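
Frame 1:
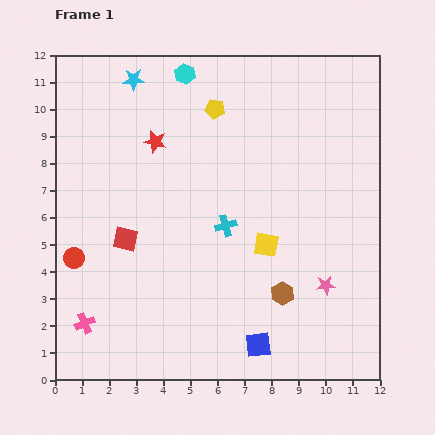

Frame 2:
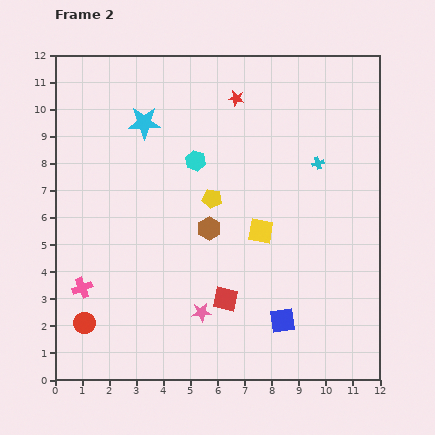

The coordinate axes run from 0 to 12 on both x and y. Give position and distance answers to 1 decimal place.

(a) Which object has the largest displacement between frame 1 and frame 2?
the pink star

(moved 4.7; next 4.3)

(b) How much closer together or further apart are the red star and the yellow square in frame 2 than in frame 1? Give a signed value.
-0.6

Distance in frame 1: 5.6. Distance in frame 2: 5.0.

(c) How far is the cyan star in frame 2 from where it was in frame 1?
1.6

The cyan star moved from (2.9, 11.1) to (3.3, 9.5), a distance of √(0.4² + 1.6²) ≈ 1.6.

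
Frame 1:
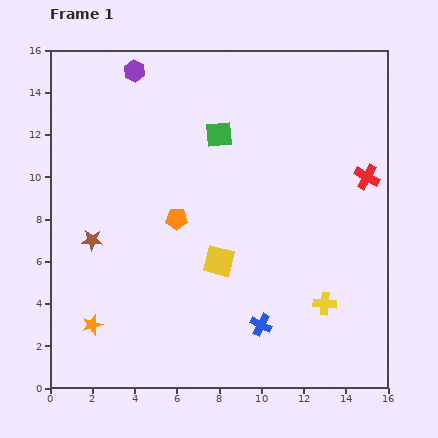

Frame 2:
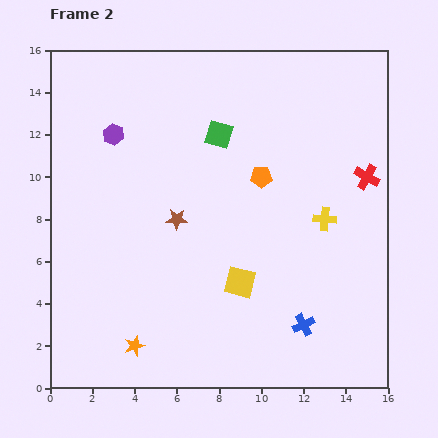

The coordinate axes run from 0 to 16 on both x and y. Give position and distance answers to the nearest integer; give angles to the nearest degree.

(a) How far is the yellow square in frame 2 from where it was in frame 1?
1

The yellow square moved from (8, 6) to (9, 5), a distance of √(1² + 1²) ≈ 1.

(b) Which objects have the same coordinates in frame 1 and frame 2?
the green square, the red cross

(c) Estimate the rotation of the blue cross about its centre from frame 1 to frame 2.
36° clockwise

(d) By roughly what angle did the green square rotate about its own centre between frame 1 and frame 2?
23° clockwise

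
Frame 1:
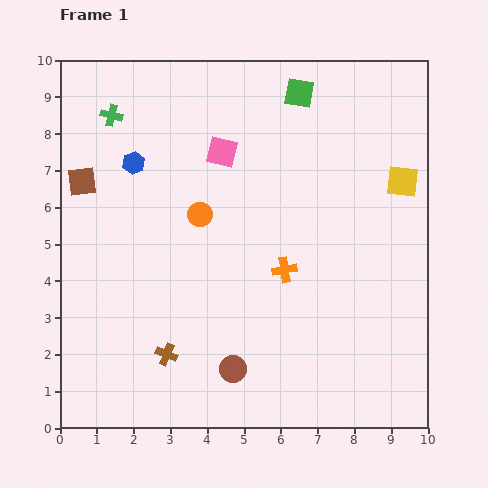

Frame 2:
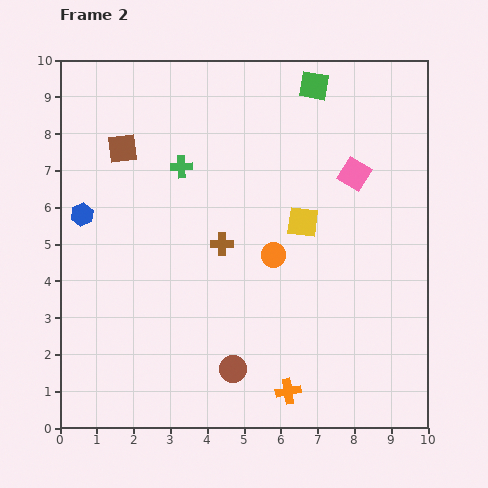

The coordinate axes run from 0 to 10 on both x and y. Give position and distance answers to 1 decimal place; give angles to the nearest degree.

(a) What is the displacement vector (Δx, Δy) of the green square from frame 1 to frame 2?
(0.4, 0.2)

The green square was at (6.5, 9.1) in frame 1 and (6.9, 9.3) in frame 2.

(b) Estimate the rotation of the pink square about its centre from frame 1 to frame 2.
17° clockwise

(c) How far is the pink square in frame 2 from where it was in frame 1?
3.6

The pink square moved from (4.4, 7.5) to (8.0, 6.9), a distance of √(3.6² + 0.6²) ≈ 3.6.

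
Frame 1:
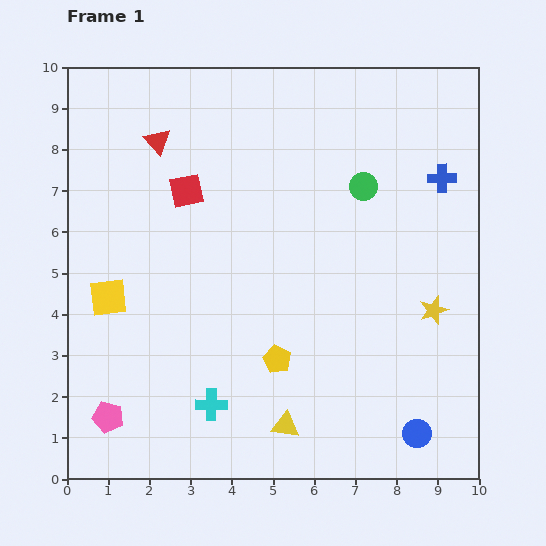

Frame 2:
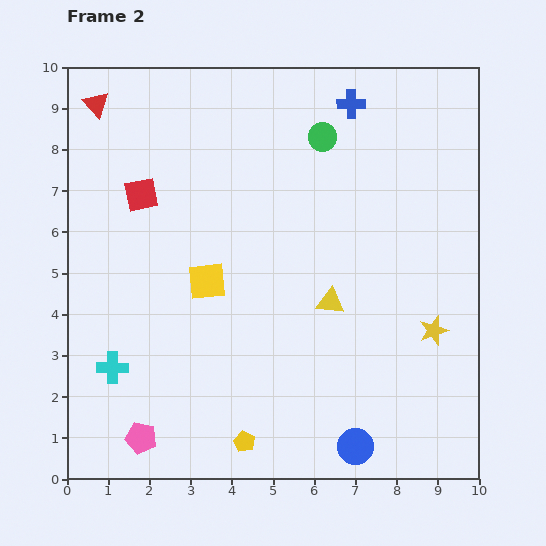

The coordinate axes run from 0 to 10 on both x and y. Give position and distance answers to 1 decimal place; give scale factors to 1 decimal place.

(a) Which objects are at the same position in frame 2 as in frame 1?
none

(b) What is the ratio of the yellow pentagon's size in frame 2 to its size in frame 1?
0.8×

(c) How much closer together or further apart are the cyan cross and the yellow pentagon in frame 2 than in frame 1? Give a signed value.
+1.8

Distance in frame 1: 1.9. Distance in frame 2: 3.7.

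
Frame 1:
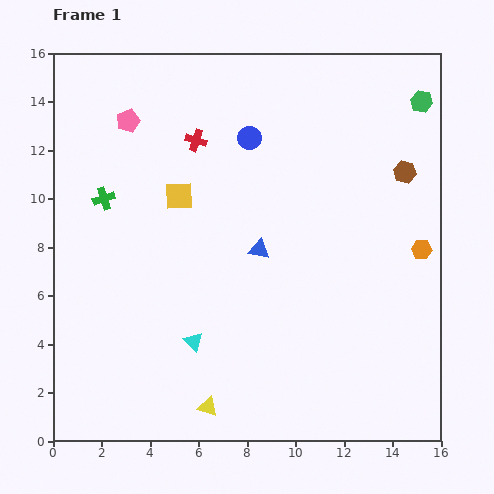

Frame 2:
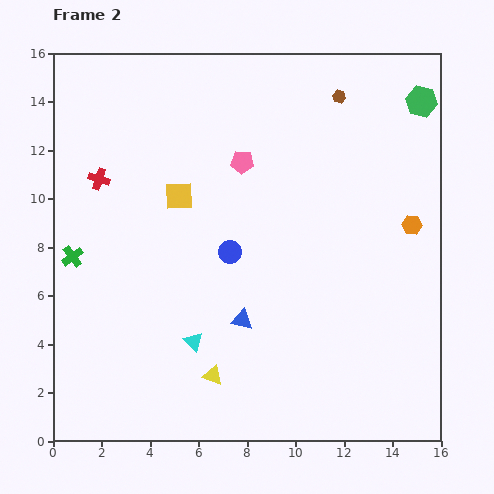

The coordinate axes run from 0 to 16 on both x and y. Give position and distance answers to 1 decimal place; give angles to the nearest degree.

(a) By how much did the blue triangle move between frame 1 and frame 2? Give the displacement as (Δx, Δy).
(-0.7, -2.9)

The blue triangle was at (8.5, 7.9) in frame 1 and (7.8, 5.0) in frame 2.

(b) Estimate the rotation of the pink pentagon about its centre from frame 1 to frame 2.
26° clockwise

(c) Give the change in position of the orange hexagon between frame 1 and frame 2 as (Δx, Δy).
(-0.4, 1.0)

The orange hexagon was at (15.2, 7.9) in frame 1 and (14.8, 8.9) in frame 2.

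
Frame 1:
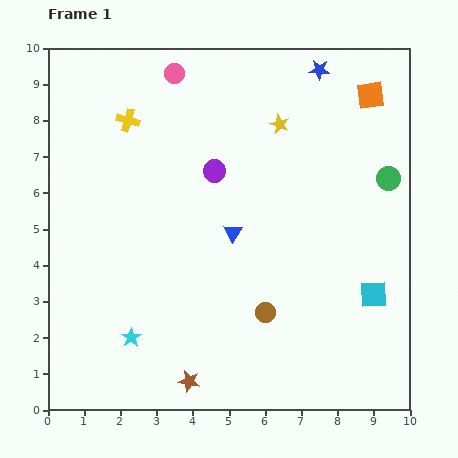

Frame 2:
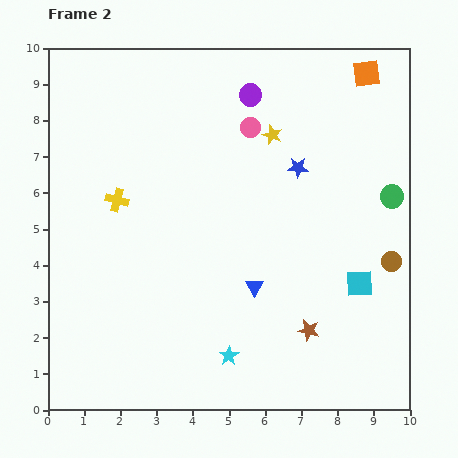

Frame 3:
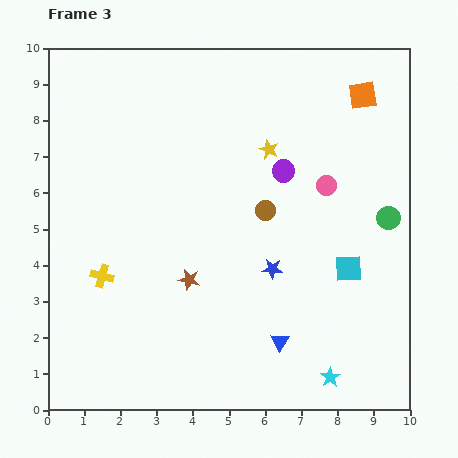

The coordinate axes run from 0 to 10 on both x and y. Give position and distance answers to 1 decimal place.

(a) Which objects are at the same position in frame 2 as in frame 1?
none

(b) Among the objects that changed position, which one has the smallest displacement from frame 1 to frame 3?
the orange square

(moved 0.2)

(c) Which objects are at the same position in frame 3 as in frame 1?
none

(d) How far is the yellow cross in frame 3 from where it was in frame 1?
4.4

The yellow cross moved from (2.2, 8.0) to (1.5, 3.7), a distance of √(0.7² + 4.3²) ≈ 4.4.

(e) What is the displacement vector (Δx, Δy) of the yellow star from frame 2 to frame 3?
(-0.1, -0.4)

The yellow star was at (6.2, 7.6) in frame 2 and (6.1, 7.2) in frame 3.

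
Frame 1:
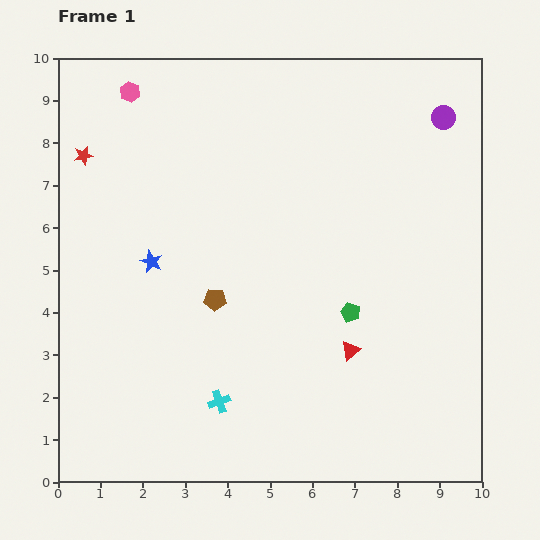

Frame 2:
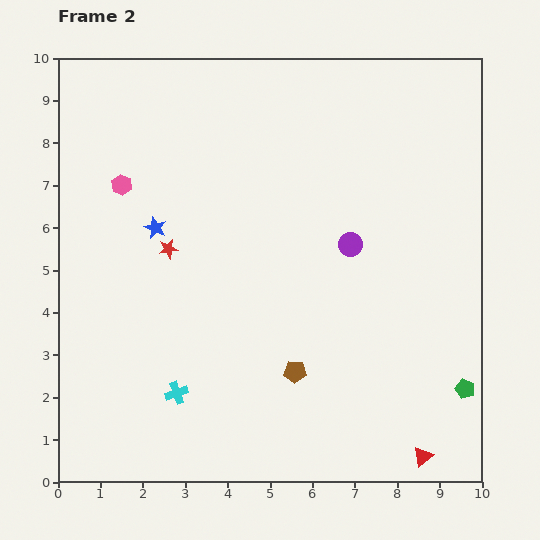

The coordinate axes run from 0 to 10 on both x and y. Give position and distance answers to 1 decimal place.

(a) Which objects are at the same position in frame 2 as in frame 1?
none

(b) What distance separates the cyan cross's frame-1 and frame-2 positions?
1.0

The cyan cross moved from (3.8, 1.9) to (2.8, 2.1), a distance of √(1.0² + 0.2²) ≈ 1.0.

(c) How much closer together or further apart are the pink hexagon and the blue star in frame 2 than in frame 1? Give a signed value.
-2.7

Distance in frame 1: 4.0. Distance in frame 2: 1.3.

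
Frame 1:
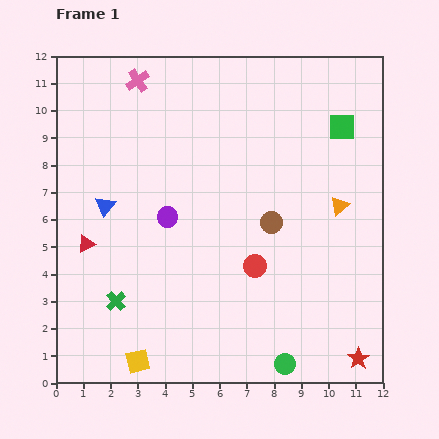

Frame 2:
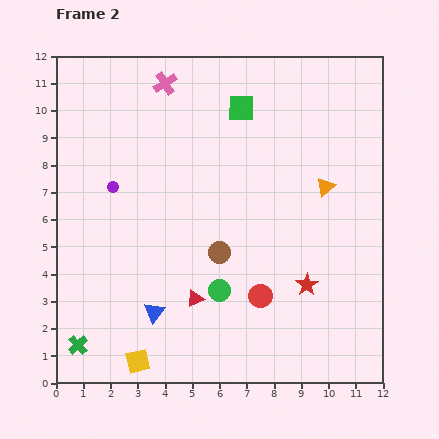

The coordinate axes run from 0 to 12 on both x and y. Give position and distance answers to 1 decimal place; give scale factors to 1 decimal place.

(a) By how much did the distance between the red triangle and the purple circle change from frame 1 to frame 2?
+1.9

Distance in frame 1: 3.2. Distance in frame 2: 5.1.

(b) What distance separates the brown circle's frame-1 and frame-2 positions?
2.2

The brown circle moved from (7.9, 5.9) to (6.0, 4.8), a distance of √(1.9² + 1.1²) ≈ 2.2.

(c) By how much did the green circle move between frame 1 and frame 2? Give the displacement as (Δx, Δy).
(-2.4, 2.7)

The green circle was at (8.4, 0.7) in frame 1 and (6.0, 3.4) in frame 2.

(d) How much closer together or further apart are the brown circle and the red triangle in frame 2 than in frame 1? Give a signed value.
-4.9

Distance in frame 1: 6.8. Distance in frame 2: 1.9.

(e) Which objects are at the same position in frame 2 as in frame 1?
the yellow square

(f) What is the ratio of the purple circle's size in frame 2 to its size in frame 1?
0.6×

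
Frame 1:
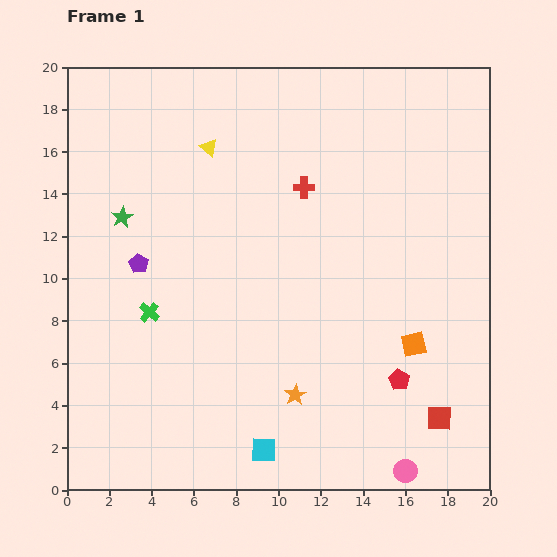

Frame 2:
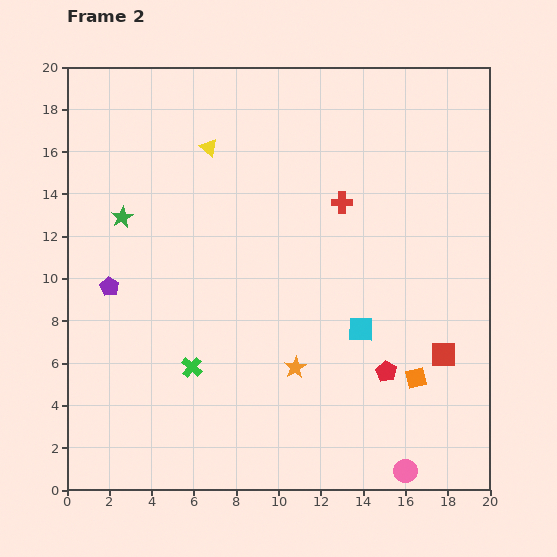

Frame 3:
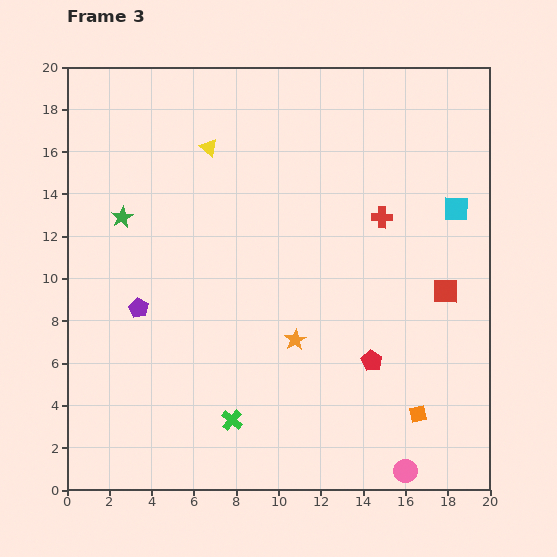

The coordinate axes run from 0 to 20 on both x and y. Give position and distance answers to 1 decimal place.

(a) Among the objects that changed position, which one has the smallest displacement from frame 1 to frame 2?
the red pentagon

(moved 0.7)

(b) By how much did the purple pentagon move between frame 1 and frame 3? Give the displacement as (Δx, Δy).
(0.0, -2.1)

The purple pentagon was at (3.4, 10.7) in frame 1 and (3.4, 8.6) in frame 3.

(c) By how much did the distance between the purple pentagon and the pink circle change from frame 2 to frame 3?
-1.7

Distance in frame 2: 16.5. Distance in frame 3: 14.8.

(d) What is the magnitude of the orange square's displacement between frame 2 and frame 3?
1.7

The orange square moved from (16.5, 5.3) to (16.6, 3.6), a distance of √(0.1² + 1.7²) ≈ 1.7.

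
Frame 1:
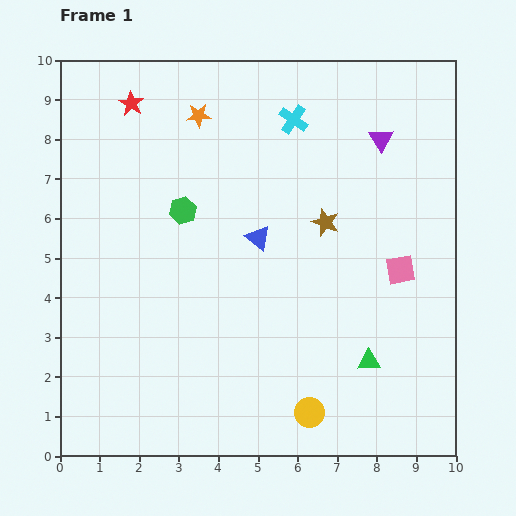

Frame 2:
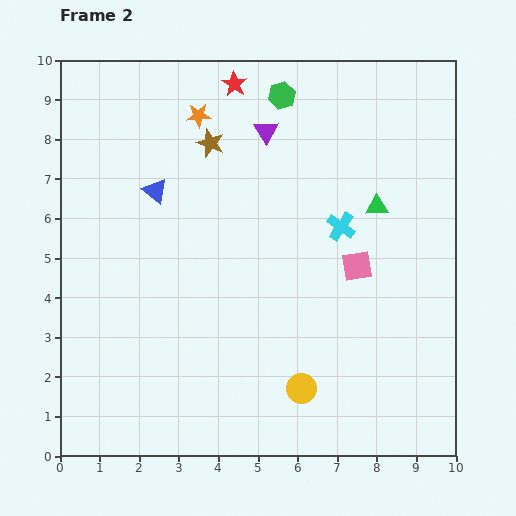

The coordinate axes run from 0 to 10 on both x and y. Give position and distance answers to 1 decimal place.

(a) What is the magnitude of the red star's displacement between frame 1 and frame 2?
2.6

The red star moved from (1.8, 8.9) to (4.4, 9.4), a distance of √(2.6² + 0.5²) ≈ 2.6.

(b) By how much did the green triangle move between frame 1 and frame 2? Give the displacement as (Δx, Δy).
(0.2, 3.9)

The green triangle was at (7.8, 2.4) in frame 1 and (8.0, 6.3) in frame 2.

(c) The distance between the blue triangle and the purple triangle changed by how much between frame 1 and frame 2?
-0.8

Distance in frame 1: 4.0. Distance in frame 2: 3.2.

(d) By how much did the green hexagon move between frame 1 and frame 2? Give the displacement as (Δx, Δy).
(2.5, 2.9)

The green hexagon was at (3.1, 6.2) in frame 1 and (5.6, 9.1) in frame 2.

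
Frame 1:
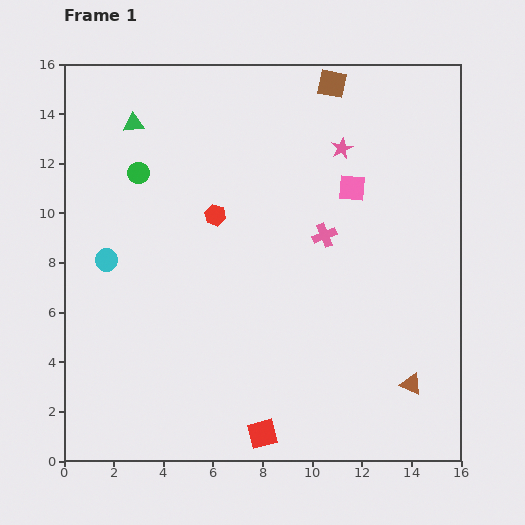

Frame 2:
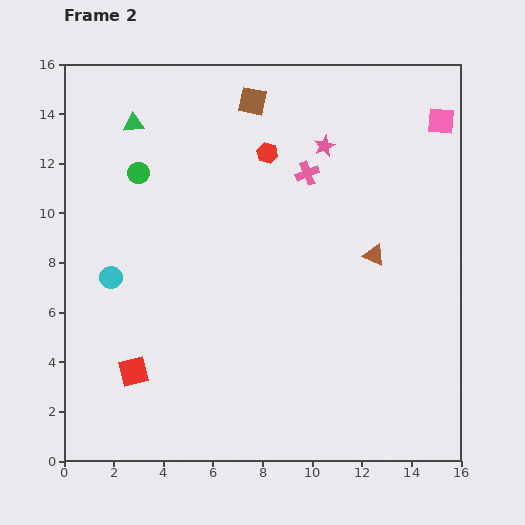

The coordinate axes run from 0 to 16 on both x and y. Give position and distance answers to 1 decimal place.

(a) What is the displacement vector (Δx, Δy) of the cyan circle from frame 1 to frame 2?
(0.2, -0.7)

The cyan circle was at (1.7, 8.1) in frame 1 and (1.9, 7.4) in frame 2.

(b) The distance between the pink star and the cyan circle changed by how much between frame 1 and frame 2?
-0.4

Distance in frame 1: 10.5. Distance in frame 2: 10.1.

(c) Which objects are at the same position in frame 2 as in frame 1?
the green circle, the green triangle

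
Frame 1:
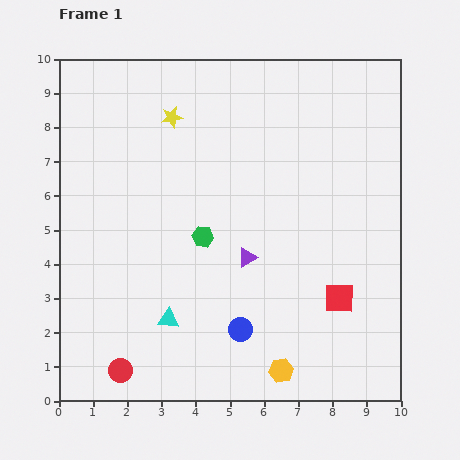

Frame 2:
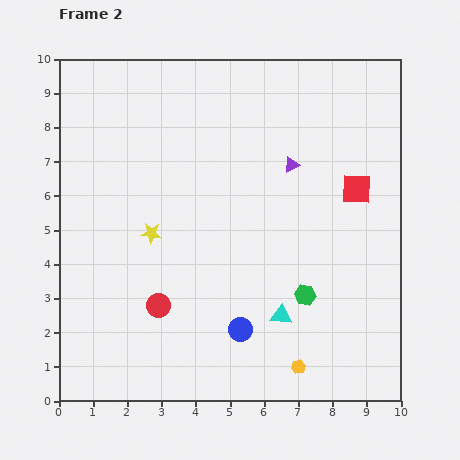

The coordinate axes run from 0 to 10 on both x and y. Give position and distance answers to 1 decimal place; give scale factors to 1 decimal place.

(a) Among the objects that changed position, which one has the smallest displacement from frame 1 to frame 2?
the yellow hexagon

(moved 0.5)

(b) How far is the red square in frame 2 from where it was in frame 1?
3.2

The red square moved from (8.2, 3.0) to (8.7, 6.2), a distance of √(0.5² + 3.2²) ≈ 3.2.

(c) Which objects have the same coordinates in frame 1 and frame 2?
the blue circle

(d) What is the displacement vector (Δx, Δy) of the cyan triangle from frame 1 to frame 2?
(3.3, 0.1)

The cyan triangle was at (3.2, 2.4) in frame 1 and (6.5, 2.5) in frame 2.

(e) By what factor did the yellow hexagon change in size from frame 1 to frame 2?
0.6×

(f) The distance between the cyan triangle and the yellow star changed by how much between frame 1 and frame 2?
-1.4

Distance in frame 1: 5.9. Distance in frame 2: 4.5.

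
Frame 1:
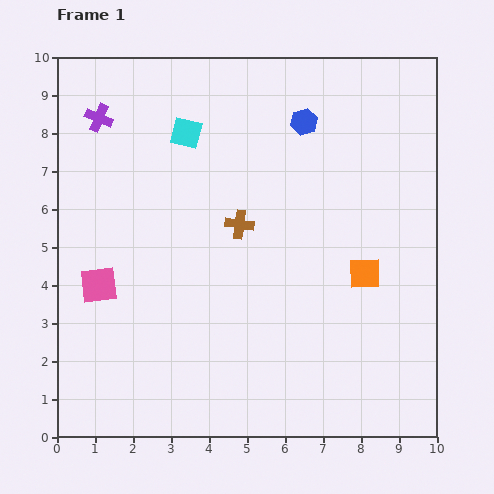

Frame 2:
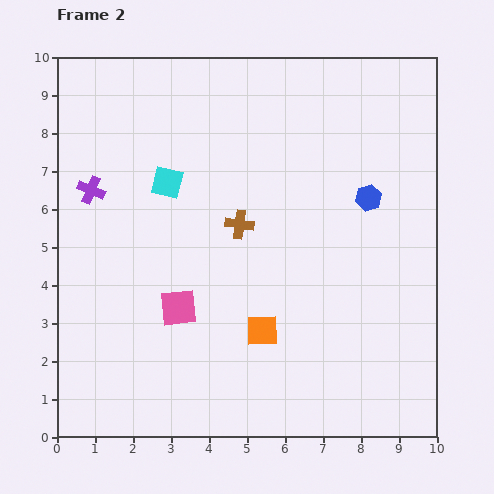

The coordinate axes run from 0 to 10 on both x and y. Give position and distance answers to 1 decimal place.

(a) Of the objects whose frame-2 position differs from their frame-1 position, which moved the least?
the cyan square

(moved 1.4)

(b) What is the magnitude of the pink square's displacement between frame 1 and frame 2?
2.2

The pink square moved from (1.1, 4.0) to (3.2, 3.4), a distance of √(2.1² + 0.6²) ≈ 2.2.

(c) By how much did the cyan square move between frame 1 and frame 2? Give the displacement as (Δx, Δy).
(-0.5, -1.3)

The cyan square was at (3.4, 8.0) in frame 1 and (2.9, 6.7) in frame 2.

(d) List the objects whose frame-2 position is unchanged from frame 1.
the brown cross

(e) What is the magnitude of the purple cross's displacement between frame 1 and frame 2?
1.9

The purple cross moved from (1.1, 8.4) to (0.9, 6.5), a distance of √(0.2² + 1.9²) ≈ 1.9.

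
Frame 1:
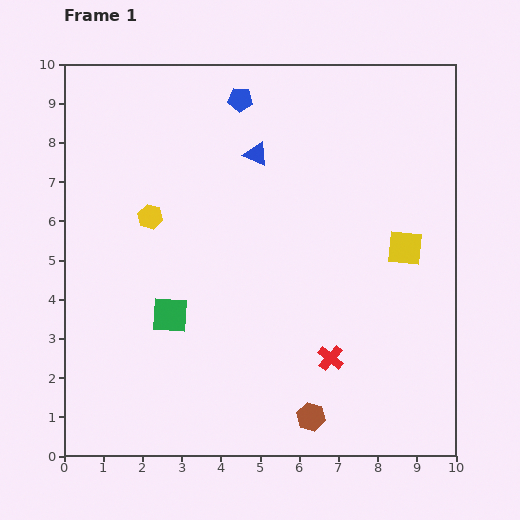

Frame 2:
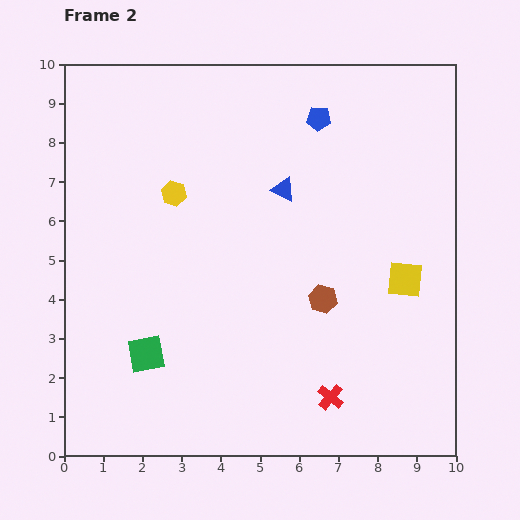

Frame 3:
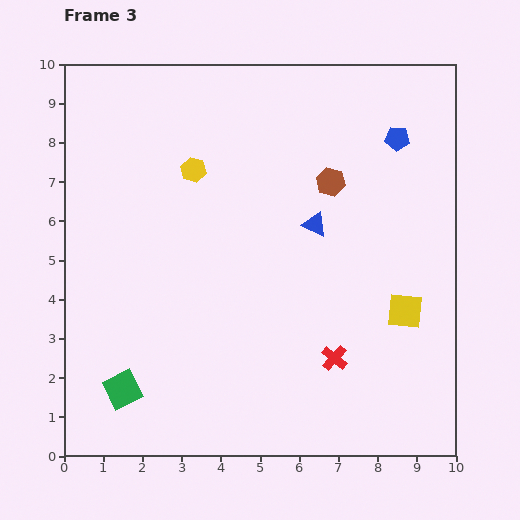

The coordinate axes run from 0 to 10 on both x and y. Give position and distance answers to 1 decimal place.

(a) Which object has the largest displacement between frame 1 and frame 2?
the brown hexagon

(moved 3.0; next 2.1)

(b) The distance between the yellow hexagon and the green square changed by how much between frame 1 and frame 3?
+3.4

Distance in frame 1: 2.5. Distance in frame 3: 5.9.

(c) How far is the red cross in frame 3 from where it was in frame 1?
0.1

The red cross moved from (6.8, 2.5) to (6.9, 2.5), a distance of √(0.1² + 0.0²) ≈ 0.1.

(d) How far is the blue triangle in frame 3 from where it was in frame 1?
2.3

The blue triangle moved from (4.9, 7.7) to (6.4, 5.9), a distance of √(1.5² + 1.8²) ≈ 2.3.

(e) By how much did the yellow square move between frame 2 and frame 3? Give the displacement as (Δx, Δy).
(0.0, -0.8)

The yellow square was at (8.7, 4.5) in frame 2 and (8.7, 3.7) in frame 3.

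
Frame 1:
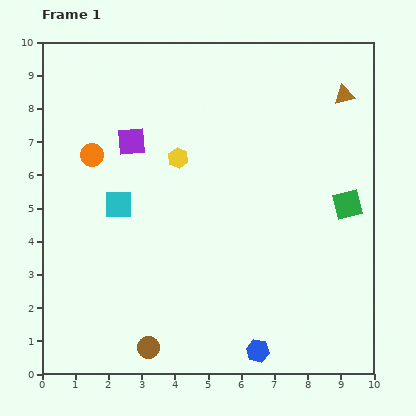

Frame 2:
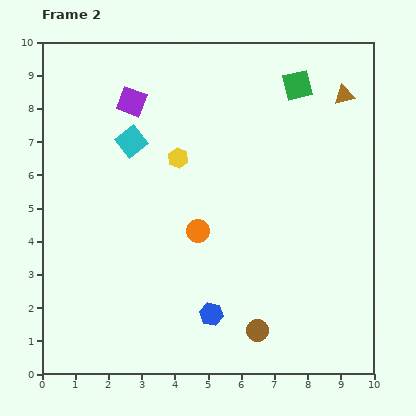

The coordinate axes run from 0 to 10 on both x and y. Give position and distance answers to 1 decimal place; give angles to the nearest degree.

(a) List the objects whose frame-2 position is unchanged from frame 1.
the yellow hexagon, the brown triangle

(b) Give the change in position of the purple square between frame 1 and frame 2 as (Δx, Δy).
(0.0, 1.2)

The purple square was at (2.7, 7.0) in frame 1 and (2.7, 8.2) in frame 2.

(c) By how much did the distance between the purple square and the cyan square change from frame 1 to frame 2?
-0.7

Distance in frame 1: 1.9. Distance in frame 2: 1.2.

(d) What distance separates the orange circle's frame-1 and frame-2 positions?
3.9

The orange circle moved from (1.5, 6.6) to (4.7, 4.3), a distance of √(3.2² + 2.3²) ≈ 3.9.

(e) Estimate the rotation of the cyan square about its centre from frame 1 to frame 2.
39° counter-clockwise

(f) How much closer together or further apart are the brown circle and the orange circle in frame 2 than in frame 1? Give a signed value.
-2.5

Distance in frame 1: 6.0. Distance in frame 2: 3.5.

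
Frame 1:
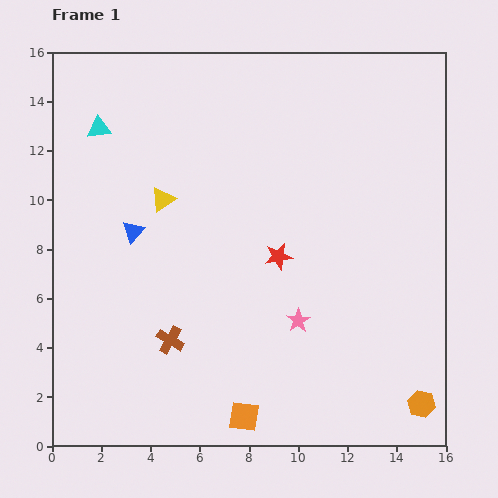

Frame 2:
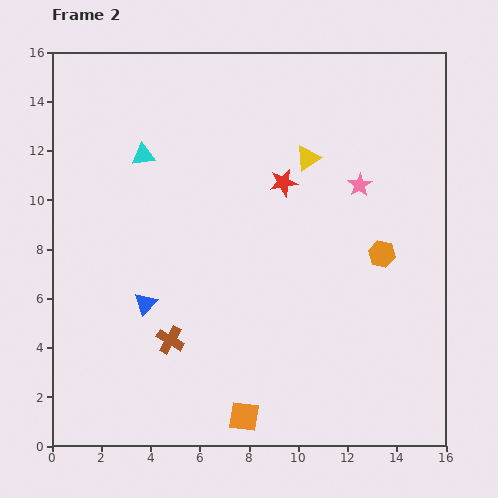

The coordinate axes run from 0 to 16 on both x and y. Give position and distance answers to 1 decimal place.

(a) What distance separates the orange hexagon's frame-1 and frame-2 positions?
6.3

The orange hexagon moved from (15.0, 1.7) to (13.4, 7.8), a distance of √(1.6² + 6.1²) ≈ 6.3.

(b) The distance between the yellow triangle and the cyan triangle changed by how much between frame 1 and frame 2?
+2.8

Distance in frame 1: 3.9. Distance in frame 2: 6.7.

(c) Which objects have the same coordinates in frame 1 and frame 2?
the brown cross, the orange square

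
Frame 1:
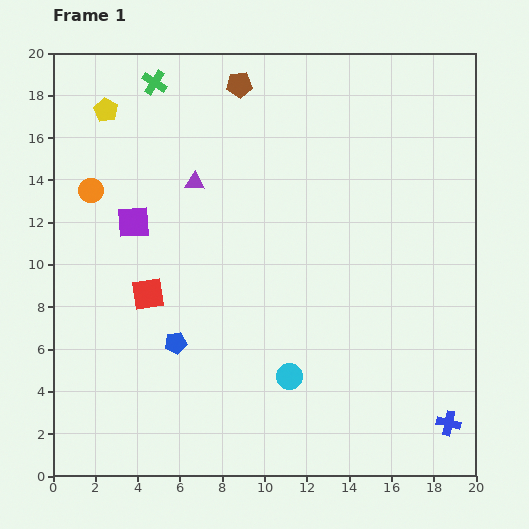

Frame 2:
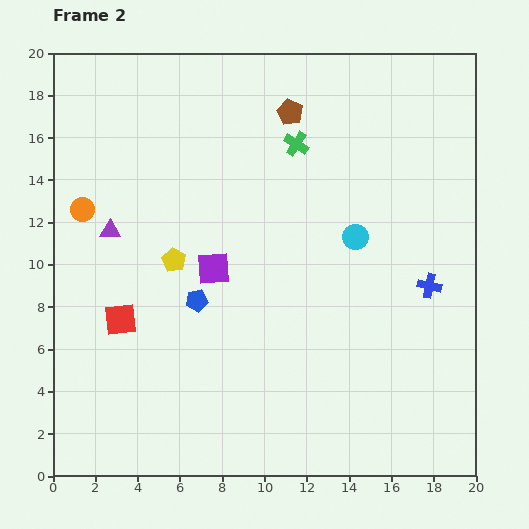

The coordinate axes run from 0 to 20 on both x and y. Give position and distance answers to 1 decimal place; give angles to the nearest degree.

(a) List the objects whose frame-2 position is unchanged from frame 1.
none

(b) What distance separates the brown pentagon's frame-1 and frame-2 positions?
2.7

The brown pentagon moved from (8.8, 18.5) to (11.2, 17.2), a distance of √(2.4² + 1.3²) ≈ 2.7.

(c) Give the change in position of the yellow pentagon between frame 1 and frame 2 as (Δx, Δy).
(3.2, -7.1)

The yellow pentagon was at (2.5, 17.3) in frame 1 and (5.7, 10.2) in frame 2.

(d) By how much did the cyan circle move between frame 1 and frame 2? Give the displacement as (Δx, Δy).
(3.1, 6.6)

The cyan circle was at (11.2, 4.7) in frame 1 and (14.3, 11.3) in frame 2.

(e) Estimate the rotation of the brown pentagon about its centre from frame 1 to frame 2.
31° clockwise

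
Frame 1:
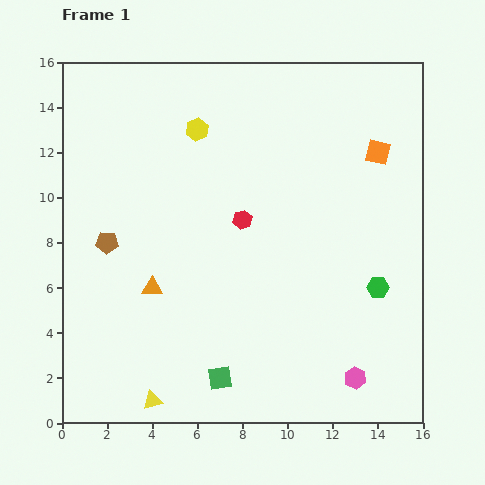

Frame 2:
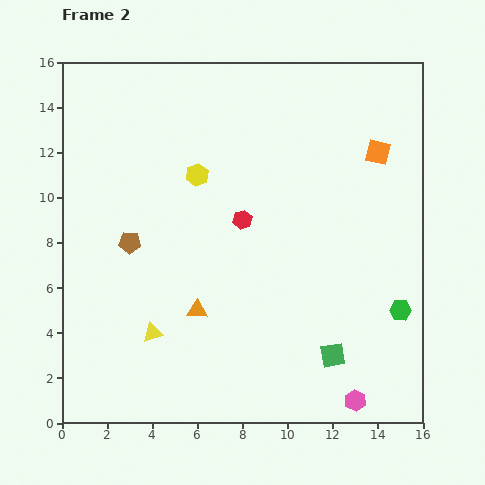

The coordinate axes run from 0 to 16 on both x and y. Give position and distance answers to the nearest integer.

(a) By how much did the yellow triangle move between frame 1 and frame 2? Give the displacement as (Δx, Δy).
(0, 3)

The yellow triangle was at (4, 1) in frame 1 and (4, 4) in frame 2.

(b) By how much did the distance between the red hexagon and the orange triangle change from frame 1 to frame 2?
-1

Distance in frame 1: 5. Distance in frame 2: 4.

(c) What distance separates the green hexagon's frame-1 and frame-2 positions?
1

The green hexagon moved from (14, 6) to (15, 5), a distance of √(1² + 1²) ≈ 1.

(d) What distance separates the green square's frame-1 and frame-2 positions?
5

The green square moved from (7, 2) to (12, 3), a distance of √(5² + 1²) ≈ 5.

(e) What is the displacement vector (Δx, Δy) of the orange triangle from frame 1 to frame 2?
(2, -1)

The orange triangle was at (4, 6) in frame 1 and (6, 5) in frame 2.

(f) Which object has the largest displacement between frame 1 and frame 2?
the green square

(moved 5; next 3)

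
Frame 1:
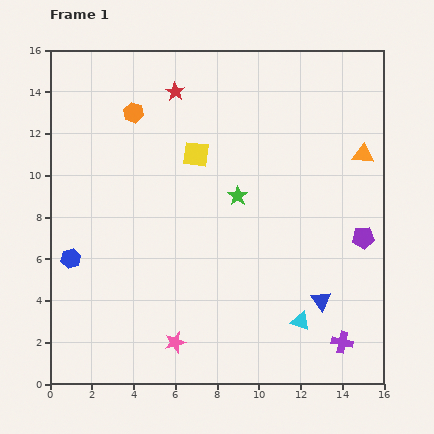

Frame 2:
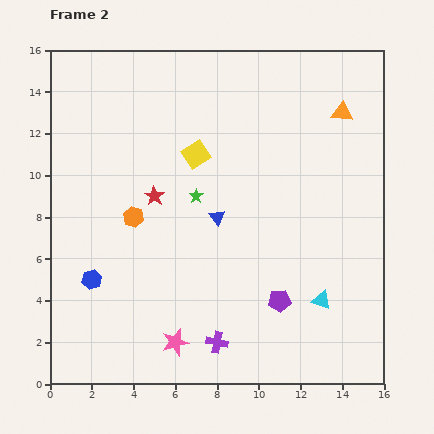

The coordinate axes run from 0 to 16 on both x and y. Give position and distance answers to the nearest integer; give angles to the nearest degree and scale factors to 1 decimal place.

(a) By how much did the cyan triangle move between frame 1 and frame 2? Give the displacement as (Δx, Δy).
(1, 1)

The cyan triangle was at (12, 3) in frame 1 and (13, 4) in frame 2.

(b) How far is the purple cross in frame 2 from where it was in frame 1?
6

The purple cross moved from (14, 2) to (8, 2), a distance of √(6² + 0²) ≈ 6.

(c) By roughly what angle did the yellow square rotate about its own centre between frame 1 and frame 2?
40° counter-clockwise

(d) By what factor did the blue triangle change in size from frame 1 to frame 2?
0.8×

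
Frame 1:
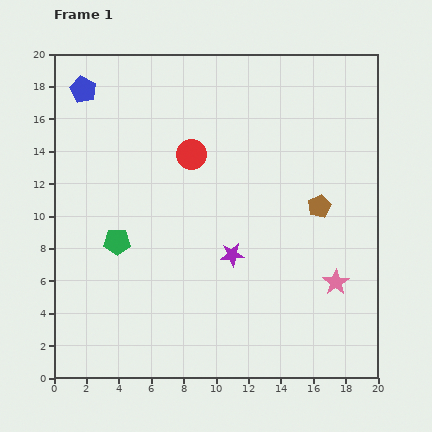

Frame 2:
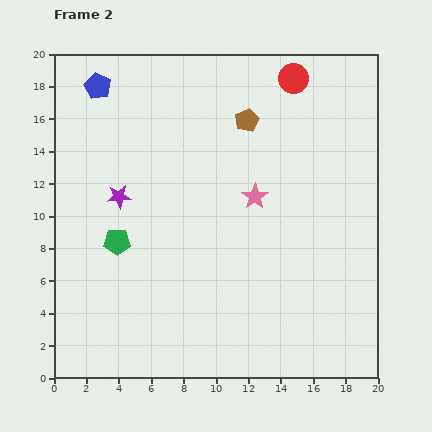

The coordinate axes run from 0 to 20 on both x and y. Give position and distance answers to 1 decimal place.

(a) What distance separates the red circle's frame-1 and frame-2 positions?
7.9

The red circle moved from (8.5, 13.8) to (14.8, 18.5), a distance of √(6.3² + 4.7²) ≈ 7.9.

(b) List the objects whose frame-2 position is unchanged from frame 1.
the green pentagon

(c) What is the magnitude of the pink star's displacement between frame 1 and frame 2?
7.3

The pink star moved from (17.4, 5.9) to (12.4, 11.2), a distance of √(5.0² + 5.3²) ≈ 7.3.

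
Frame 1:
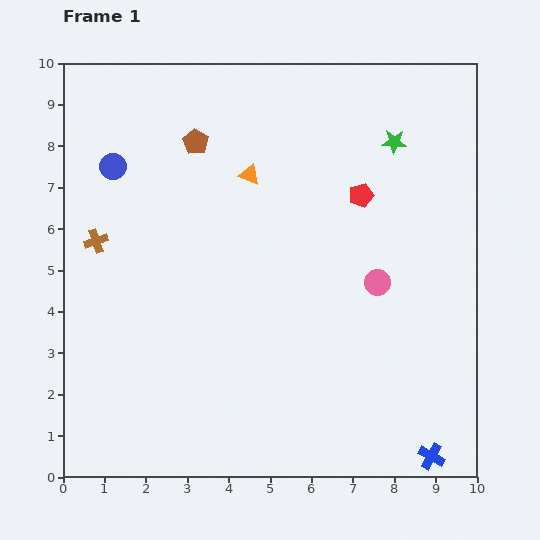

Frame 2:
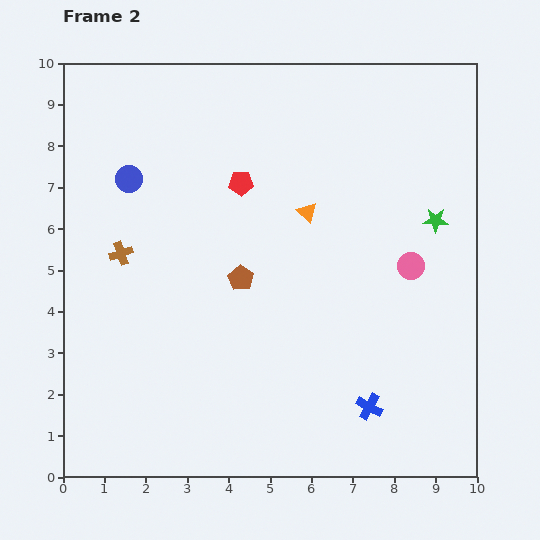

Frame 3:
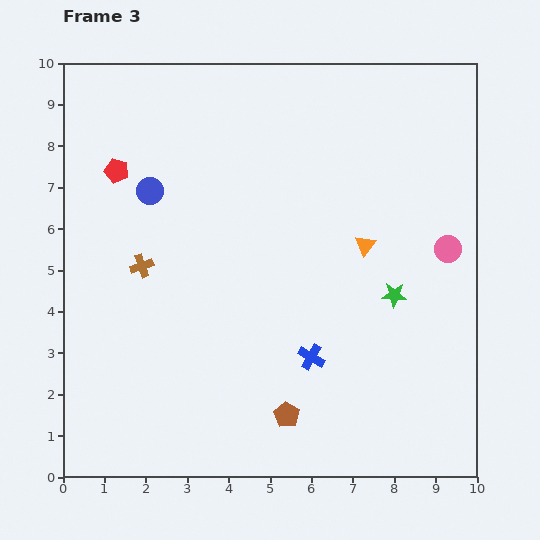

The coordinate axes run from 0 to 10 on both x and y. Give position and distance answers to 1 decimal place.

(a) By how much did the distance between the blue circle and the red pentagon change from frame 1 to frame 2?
-3.3

Distance in frame 1: 6.0. Distance in frame 2: 2.7.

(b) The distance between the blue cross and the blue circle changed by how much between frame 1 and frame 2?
-2.4

Distance in frame 1: 10.4. Distance in frame 2: 8.0.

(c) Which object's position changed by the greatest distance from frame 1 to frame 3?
the brown pentagon

(moved 7.0; next 5.9)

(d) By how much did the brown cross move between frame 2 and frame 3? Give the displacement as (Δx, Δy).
(0.5, -0.3)

The brown cross was at (1.4, 5.4) in frame 2 and (1.9, 5.1) in frame 3.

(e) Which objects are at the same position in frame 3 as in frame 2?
none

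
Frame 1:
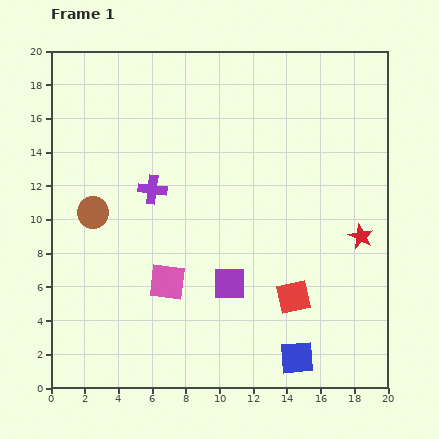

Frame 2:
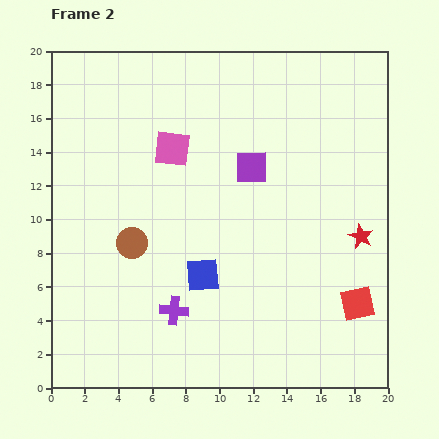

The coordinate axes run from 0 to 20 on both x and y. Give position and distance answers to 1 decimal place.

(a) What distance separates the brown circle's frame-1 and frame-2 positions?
2.9

The brown circle moved from (2.5, 10.4) to (4.8, 8.6), a distance of √(2.3² + 1.8²) ≈ 2.9.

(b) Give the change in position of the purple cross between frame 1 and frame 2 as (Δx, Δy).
(1.3, -7.2)

The purple cross was at (6.0, 11.8) in frame 1 and (7.3, 4.6) in frame 2.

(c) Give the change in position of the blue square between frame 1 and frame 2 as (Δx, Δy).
(-5.6, 4.9)

The blue square was at (14.6, 1.8) in frame 1 and (9.0, 6.7) in frame 2.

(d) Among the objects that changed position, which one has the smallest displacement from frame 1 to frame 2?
the brown circle

(moved 2.9)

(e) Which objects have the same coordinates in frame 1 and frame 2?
the red star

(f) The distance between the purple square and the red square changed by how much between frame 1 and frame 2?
+6.4

Distance in frame 1: 3.9. Distance in frame 2: 10.3.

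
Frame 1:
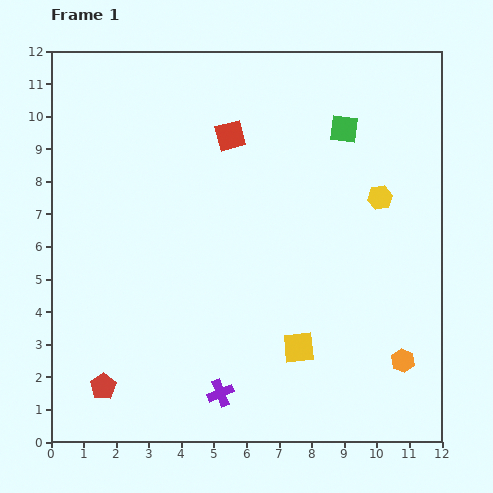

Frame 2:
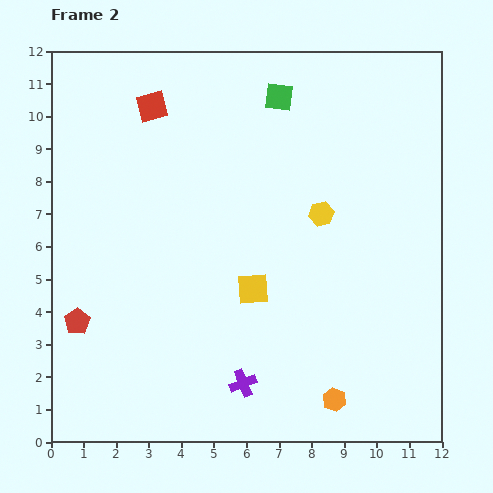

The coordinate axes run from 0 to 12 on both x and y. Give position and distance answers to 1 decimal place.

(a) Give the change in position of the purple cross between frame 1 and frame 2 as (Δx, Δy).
(0.7, 0.3)

The purple cross was at (5.2, 1.5) in frame 1 and (5.9, 1.8) in frame 2.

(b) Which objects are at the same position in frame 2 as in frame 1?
none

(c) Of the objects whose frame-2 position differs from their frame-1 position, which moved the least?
the purple cross

(moved 0.8)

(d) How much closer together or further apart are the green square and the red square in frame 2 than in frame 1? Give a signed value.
+0.4

Distance in frame 1: 3.5. Distance in frame 2: 3.9.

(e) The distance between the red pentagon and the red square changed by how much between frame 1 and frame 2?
-1.6

Distance in frame 1: 8.6. Distance in frame 2: 7.0.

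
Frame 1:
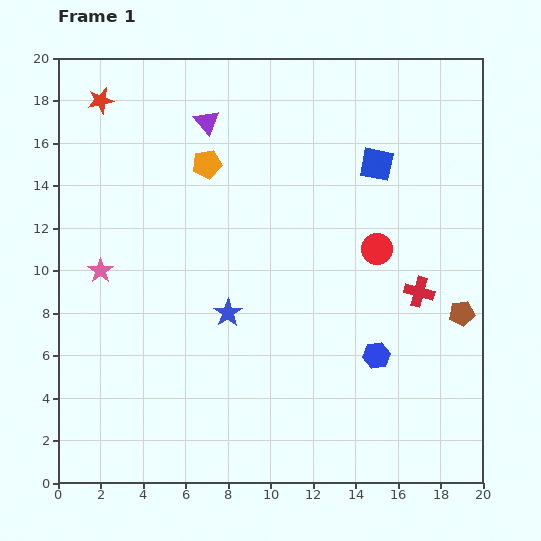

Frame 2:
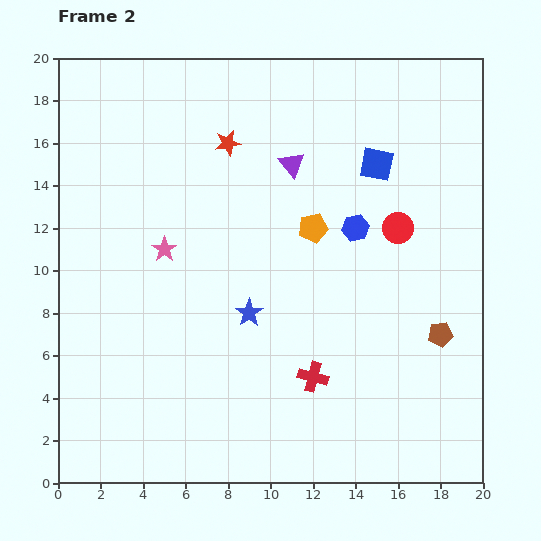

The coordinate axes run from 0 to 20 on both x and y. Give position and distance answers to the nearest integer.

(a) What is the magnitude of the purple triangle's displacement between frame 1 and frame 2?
4

The purple triangle moved from (7, 17) to (11, 15), a distance of √(4² + 2²) ≈ 4.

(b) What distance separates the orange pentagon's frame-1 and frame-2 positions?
6

The orange pentagon moved from (7, 15) to (12, 12), a distance of √(5² + 3²) ≈ 6.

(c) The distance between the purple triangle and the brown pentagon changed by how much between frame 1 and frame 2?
-4

Distance in frame 1: 15. Distance in frame 2: 11.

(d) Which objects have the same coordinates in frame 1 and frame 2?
the blue square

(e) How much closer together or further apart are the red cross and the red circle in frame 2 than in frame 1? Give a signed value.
+5

Distance in frame 1: 3. Distance in frame 2: 8.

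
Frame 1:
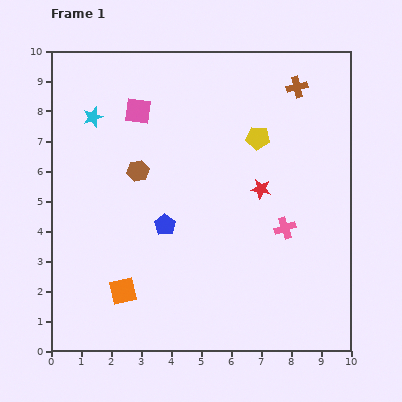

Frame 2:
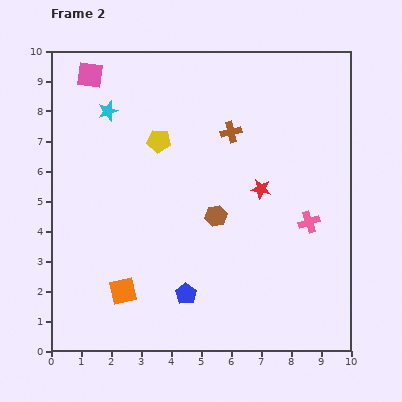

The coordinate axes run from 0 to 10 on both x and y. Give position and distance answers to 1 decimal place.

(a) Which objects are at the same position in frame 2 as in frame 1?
the red star, the orange square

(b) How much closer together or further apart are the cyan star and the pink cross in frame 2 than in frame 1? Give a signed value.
+0.3

Distance in frame 1: 7.4. Distance in frame 2: 7.7.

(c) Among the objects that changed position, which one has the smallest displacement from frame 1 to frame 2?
the cyan star

(moved 0.5)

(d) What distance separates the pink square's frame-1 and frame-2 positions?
2.0

The pink square moved from (2.9, 8.0) to (1.3, 9.2), a distance of √(1.6² + 1.2²) ≈ 2.0.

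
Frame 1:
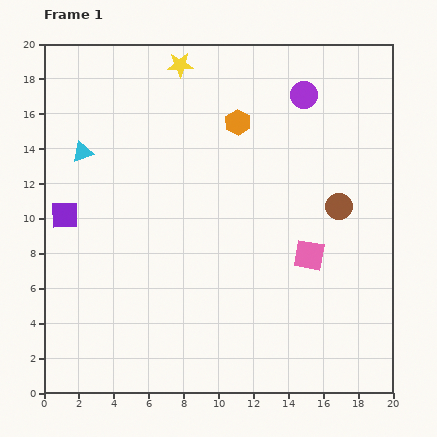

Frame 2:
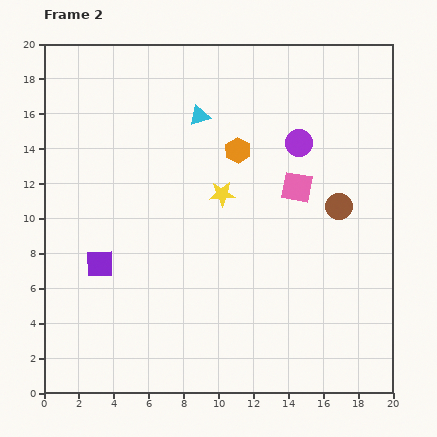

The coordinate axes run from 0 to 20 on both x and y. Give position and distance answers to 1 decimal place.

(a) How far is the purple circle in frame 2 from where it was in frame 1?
2.8

The purple circle moved from (14.9, 17.1) to (14.6, 14.3), a distance of √(0.3² + 2.8²) ≈ 2.8.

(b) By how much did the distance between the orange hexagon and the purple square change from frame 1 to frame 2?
-1.0

Distance in frame 1: 11.2. Distance in frame 2: 10.2.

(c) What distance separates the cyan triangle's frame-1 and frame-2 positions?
7.0

The cyan triangle moved from (2.2, 13.8) to (8.9, 15.9), a distance of √(6.7² + 2.1²) ≈ 7.0.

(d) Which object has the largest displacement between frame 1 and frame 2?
the yellow star

(moved 7.8; next 7.0)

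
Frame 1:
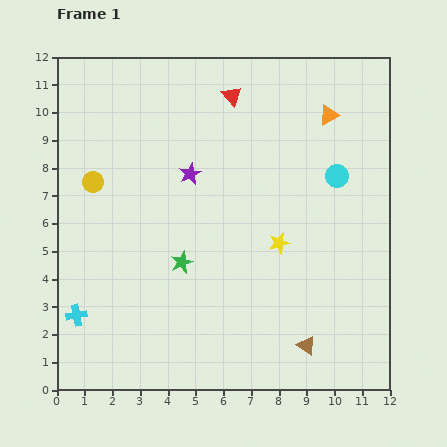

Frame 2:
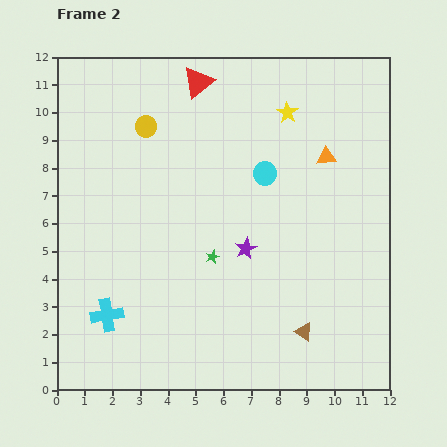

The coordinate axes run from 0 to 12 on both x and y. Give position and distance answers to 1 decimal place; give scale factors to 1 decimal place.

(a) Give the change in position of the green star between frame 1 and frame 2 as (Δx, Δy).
(1.1, 0.2)

The green star was at (4.5, 4.6) in frame 1 and (5.6, 4.8) in frame 2.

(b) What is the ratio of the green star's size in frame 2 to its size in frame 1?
0.6×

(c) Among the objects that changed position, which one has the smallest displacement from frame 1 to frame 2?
the brown triangle

(moved 0.5)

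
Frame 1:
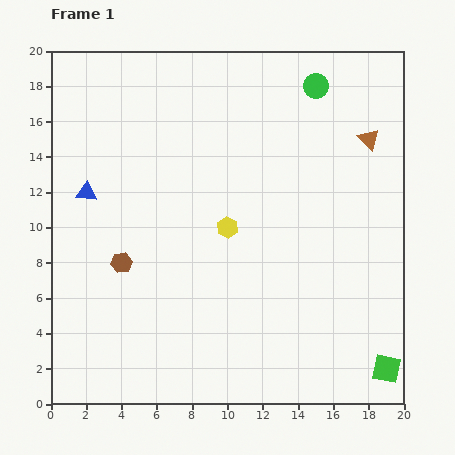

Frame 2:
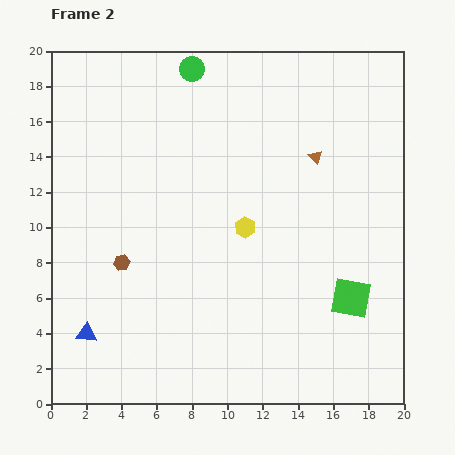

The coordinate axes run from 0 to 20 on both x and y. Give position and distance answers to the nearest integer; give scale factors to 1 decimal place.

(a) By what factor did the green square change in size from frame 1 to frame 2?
1.4×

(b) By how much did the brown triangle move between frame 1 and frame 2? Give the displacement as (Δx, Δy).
(-3, -1)

The brown triangle was at (18, 15) in frame 1 and (15, 14) in frame 2.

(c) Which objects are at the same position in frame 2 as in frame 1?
the brown hexagon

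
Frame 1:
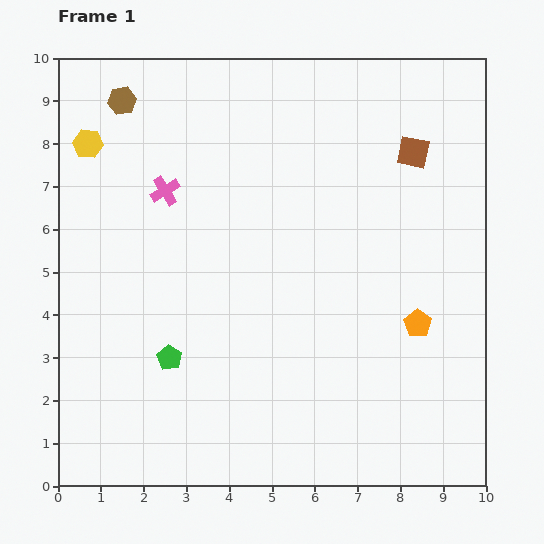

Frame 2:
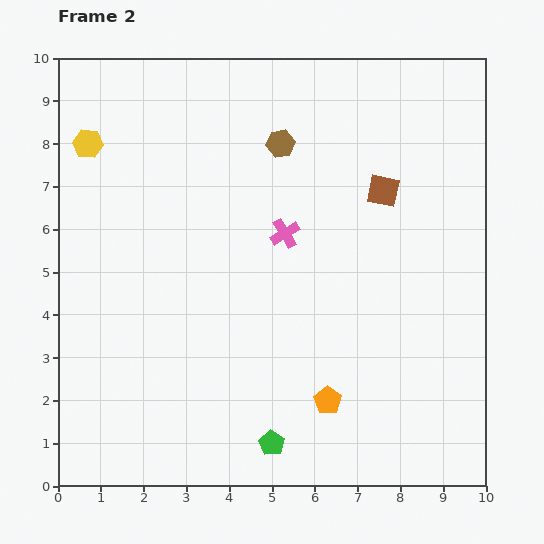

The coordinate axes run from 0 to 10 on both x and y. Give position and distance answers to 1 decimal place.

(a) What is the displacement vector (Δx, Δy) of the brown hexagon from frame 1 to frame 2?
(3.7, -1.0)

The brown hexagon was at (1.5, 9.0) in frame 1 and (5.2, 8.0) in frame 2.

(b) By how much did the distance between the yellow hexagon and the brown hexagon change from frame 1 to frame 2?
+3.2

Distance in frame 1: 1.3. Distance in frame 2: 4.5.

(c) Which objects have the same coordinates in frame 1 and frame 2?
the yellow hexagon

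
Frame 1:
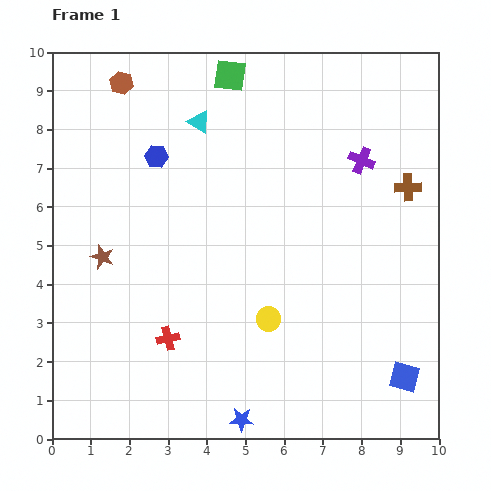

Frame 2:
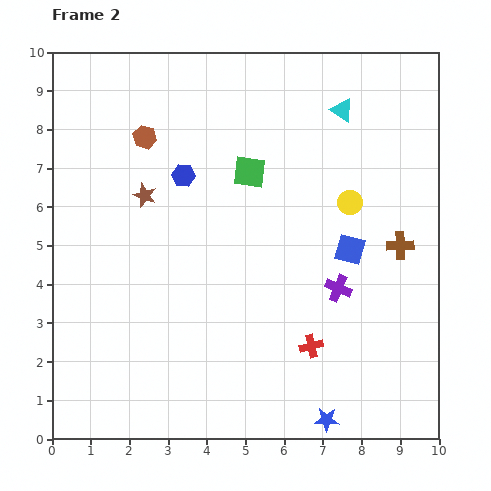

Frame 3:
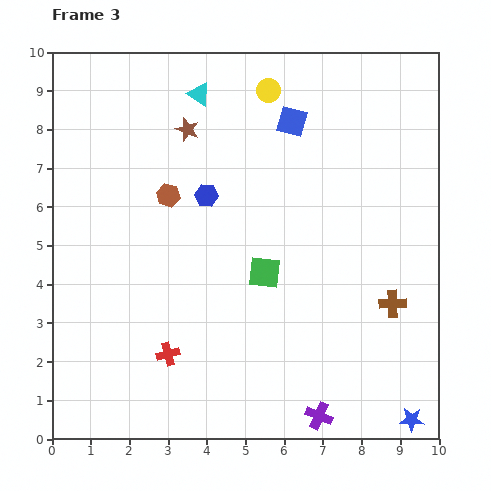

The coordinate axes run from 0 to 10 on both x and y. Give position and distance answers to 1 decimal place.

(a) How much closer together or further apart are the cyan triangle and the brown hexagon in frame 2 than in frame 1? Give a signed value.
+2.9

Distance in frame 1: 2.2. Distance in frame 2: 5.1.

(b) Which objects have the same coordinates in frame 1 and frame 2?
none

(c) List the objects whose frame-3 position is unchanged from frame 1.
none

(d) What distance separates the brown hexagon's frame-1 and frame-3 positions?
3.1

The brown hexagon moved from (1.8, 9.2) to (3.0, 6.3), a distance of √(1.2² + 2.9²) ≈ 3.1.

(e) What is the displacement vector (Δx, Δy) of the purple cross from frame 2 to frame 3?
(-0.5, -3.3)

The purple cross was at (7.4, 3.9) in frame 2 and (6.9, 0.6) in frame 3.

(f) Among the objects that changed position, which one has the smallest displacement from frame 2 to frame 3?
the blue hexagon

(moved 0.8)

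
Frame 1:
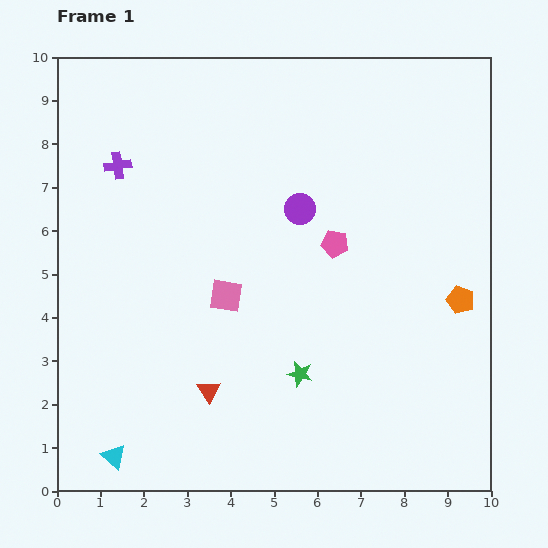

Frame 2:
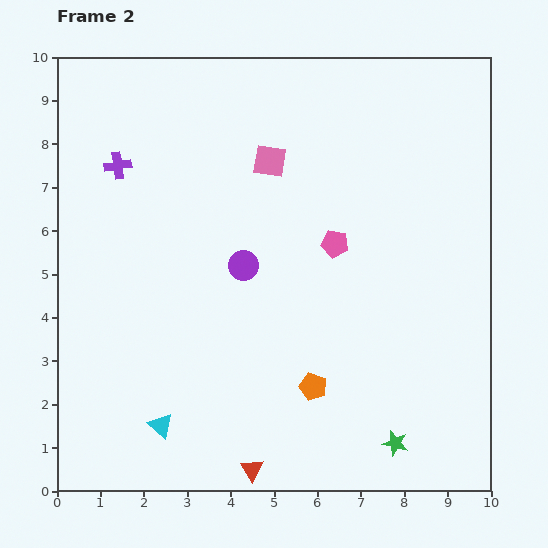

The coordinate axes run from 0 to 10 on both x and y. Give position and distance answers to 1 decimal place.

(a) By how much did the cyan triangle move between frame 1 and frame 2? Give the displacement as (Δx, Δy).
(1.1, 0.7)

The cyan triangle was at (1.3, 0.8) in frame 1 and (2.4, 1.5) in frame 2.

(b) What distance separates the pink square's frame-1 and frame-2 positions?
3.3

The pink square moved from (3.9, 4.5) to (4.9, 7.6), a distance of √(1.0² + 3.1²) ≈ 3.3.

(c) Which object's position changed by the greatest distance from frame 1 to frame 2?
the orange pentagon

(moved 3.9; next 3.3)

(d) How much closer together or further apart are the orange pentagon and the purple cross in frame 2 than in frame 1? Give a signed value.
-1.7

Distance in frame 1: 8.5. Distance in frame 2: 6.8.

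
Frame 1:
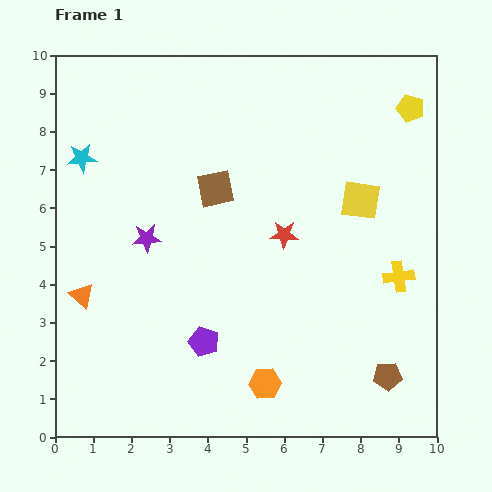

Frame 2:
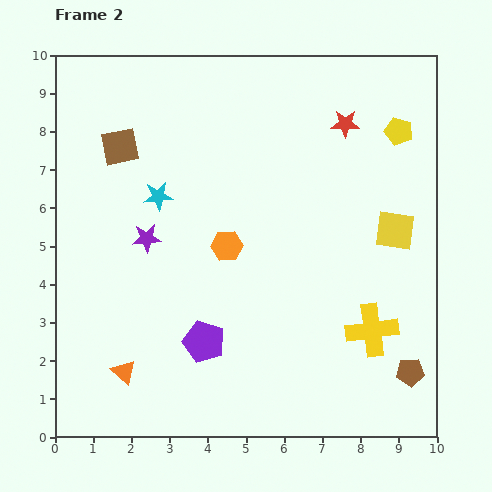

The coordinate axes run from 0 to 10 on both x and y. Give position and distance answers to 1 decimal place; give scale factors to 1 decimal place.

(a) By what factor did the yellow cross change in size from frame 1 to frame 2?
1.7×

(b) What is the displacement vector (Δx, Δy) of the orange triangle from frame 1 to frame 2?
(1.1, -2.0)

The orange triangle was at (0.7, 3.7) in frame 1 and (1.8, 1.7) in frame 2.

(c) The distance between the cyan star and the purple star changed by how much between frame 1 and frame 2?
-1.6

Distance in frame 1: 2.7. Distance in frame 2: 1.1.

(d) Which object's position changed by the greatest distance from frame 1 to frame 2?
the orange hexagon

(moved 3.7; next 3.3)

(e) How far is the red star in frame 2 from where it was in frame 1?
3.3

The red star moved from (6.0, 5.3) to (7.6, 8.2), a distance of √(1.6² + 2.9²) ≈ 3.3.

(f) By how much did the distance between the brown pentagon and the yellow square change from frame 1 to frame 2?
-1.0

Distance in frame 1: 4.7. Distance in frame 2: 3.7.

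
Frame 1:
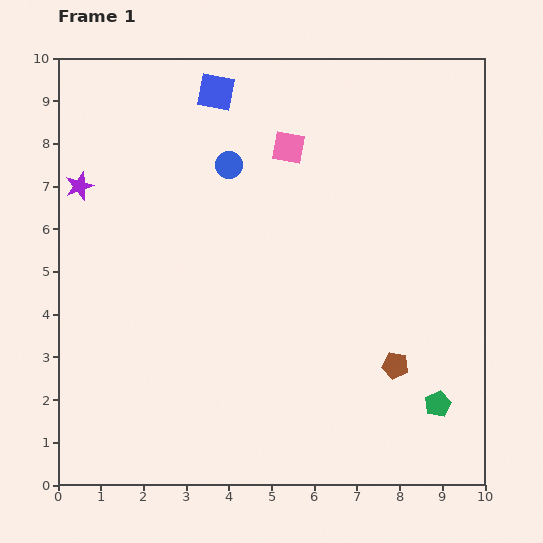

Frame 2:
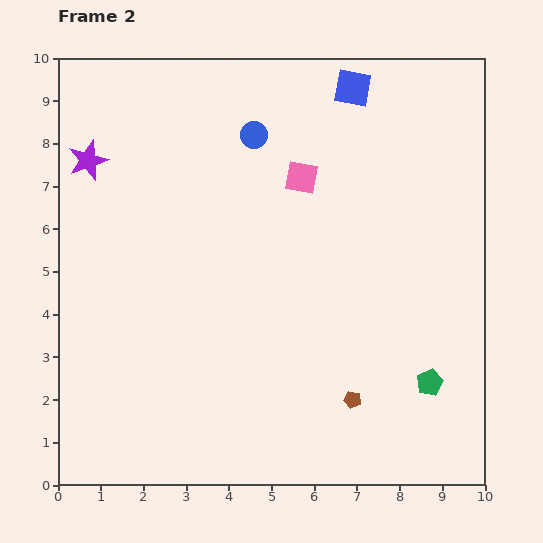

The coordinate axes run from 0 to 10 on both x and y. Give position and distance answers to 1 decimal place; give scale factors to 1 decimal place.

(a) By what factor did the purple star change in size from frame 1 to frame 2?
1.4×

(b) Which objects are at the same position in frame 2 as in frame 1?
none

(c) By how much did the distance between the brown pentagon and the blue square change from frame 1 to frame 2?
-0.4

Distance in frame 1: 7.7. Distance in frame 2: 7.3.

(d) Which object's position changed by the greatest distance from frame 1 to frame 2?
the blue square

(moved 3.2; next 1.3)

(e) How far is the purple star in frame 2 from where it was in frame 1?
0.6

The purple star moved from (0.5, 7.0) to (0.7, 7.6), a distance of √(0.2² + 0.6²) ≈ 0.6.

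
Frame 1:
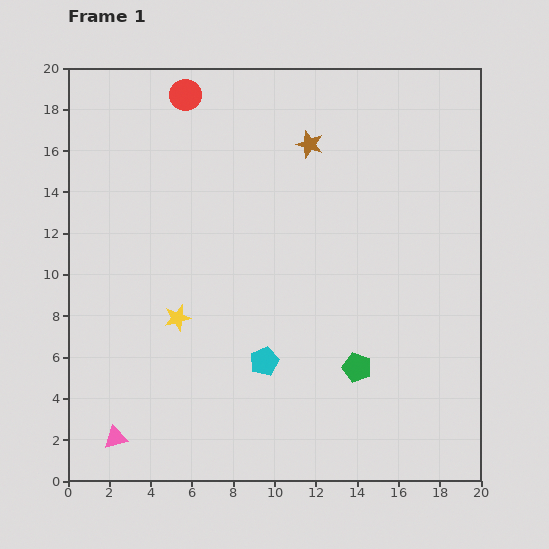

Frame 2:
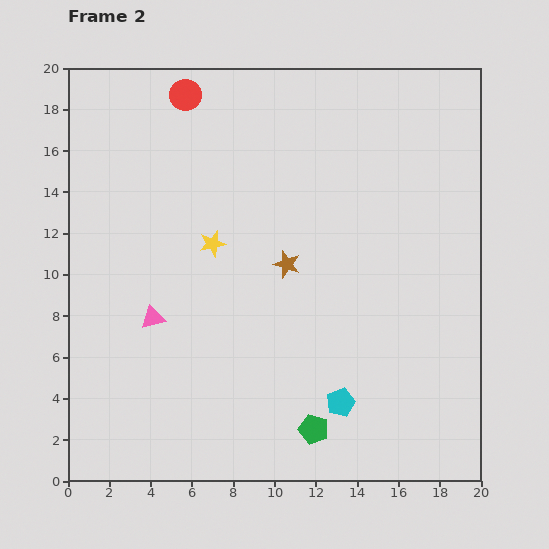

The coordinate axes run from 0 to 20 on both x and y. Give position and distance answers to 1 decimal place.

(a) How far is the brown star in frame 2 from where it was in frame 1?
5.9

The brown star moved from (11.7, 16.3) to (10.6, 10.5), a distance of √(1.1² + 5.8²) ≈ 5.9.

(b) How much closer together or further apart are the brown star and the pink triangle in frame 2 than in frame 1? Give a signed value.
-10.0

Distance in frame 1: 17.0. Distance in frame 2: 7.0.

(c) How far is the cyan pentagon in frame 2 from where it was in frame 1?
4.2

The cyan pentagon moved from (9.5, 5.8) to (13.2, 3.8), a distance of √(3.7² + 2.0²) ≈ 4.2.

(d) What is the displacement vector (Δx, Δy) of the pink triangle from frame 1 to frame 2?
(1.8, 5.8)

The pink triangle was at (2.3, 2.1) in frame 1 and (4.1, 7.9) in frame 2.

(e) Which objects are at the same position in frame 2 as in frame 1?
the red circle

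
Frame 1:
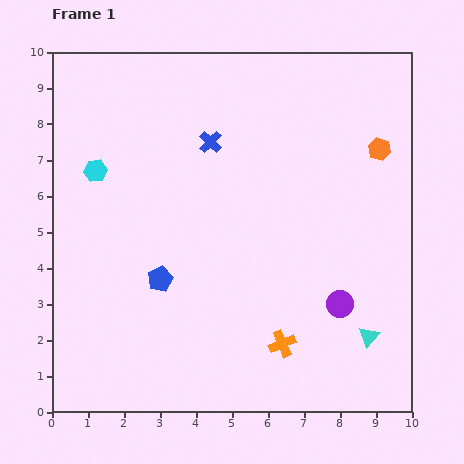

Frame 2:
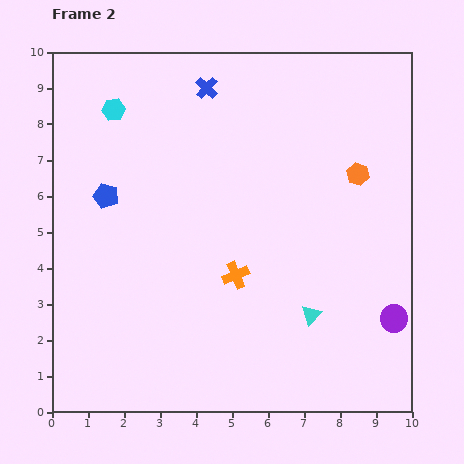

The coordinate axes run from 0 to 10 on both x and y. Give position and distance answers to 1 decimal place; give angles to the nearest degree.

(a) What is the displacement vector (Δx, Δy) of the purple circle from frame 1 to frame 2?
(1.5, -0.4)

The purple circle was at (8.0, 3.0) in frame 1 and (9.5, 2.6) in frame 2.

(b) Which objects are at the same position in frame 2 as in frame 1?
none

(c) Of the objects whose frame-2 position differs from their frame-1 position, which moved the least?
the orange hexagon

(moved 0.9)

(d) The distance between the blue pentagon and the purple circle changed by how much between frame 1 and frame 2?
+3.7

Distance in frame 1: 5.0. Distance in frame 2: 8.7.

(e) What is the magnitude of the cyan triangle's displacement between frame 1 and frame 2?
1.7

The cyan triangle moved from (8.8, 2.1) to (7.2, 2.7), a distance of √(1.6² + 0.6²) ≈ 1.7.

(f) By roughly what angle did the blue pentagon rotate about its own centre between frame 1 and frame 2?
30° counter-clockwise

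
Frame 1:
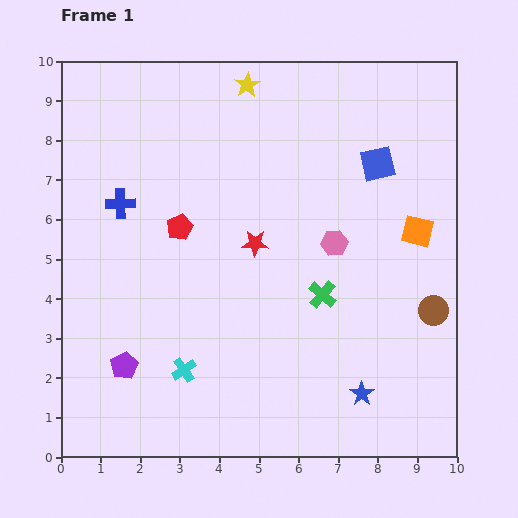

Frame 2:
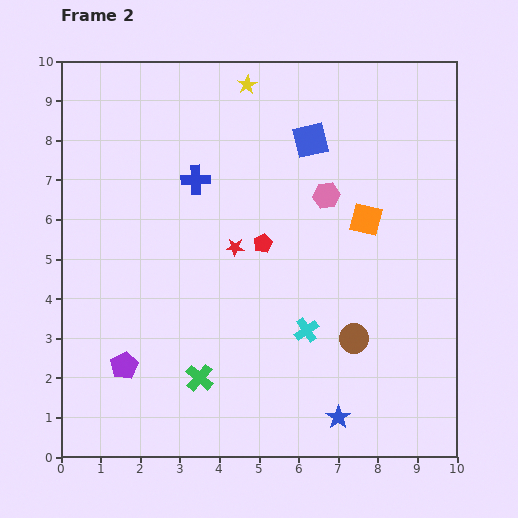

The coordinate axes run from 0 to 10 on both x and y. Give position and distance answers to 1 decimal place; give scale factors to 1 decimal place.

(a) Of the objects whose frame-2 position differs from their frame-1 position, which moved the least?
the red star

(moved 0.5)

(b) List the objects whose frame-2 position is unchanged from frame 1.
the purple pentagon, the yellow star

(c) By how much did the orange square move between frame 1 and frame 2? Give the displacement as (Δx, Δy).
(-1.3, 0.3)

The orange square was at (9.0, 5.7) in frame 1 and (7.7, 6.0) in frame 2.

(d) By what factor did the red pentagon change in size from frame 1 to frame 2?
0.7×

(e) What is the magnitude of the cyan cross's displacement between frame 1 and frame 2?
3.3

The cyan cross moved from (3.1, 2.2) to (6.2, 3.2), a distance of √(3.1² + 1.0²) ≈ 3.3.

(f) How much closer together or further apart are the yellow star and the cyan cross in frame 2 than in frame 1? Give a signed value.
-1.0

Distance in frame 1: 7.4. Distance in frame 2: 6.4.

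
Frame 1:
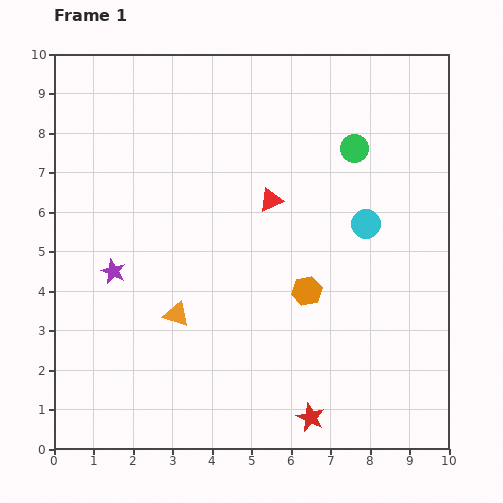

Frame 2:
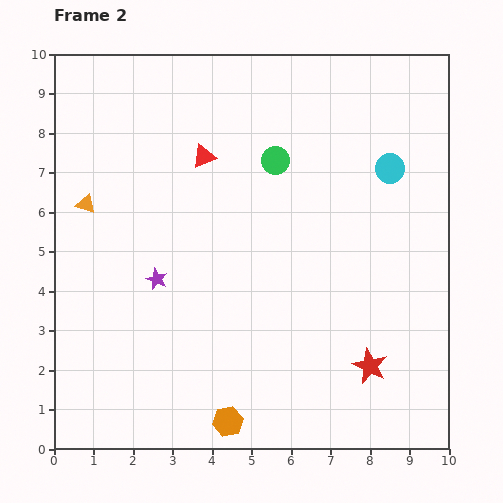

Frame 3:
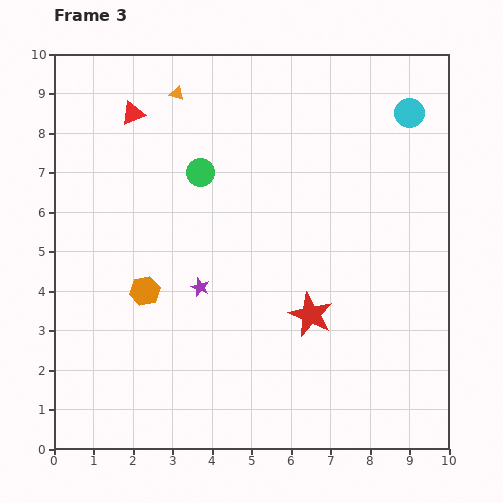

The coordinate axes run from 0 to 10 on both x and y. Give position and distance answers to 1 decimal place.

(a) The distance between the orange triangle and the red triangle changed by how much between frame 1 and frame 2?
-0.6

Distance in frame 1: 3.8. Distance in frame 2: 3.2.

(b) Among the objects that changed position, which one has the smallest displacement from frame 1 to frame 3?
the purple star

(moved 2.2)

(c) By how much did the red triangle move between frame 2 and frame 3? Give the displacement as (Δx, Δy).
(-1.8, 1.1)

The red triangle was at (3.8, 7.4) in frame 2 and (2.0, 8.5) in frame 3.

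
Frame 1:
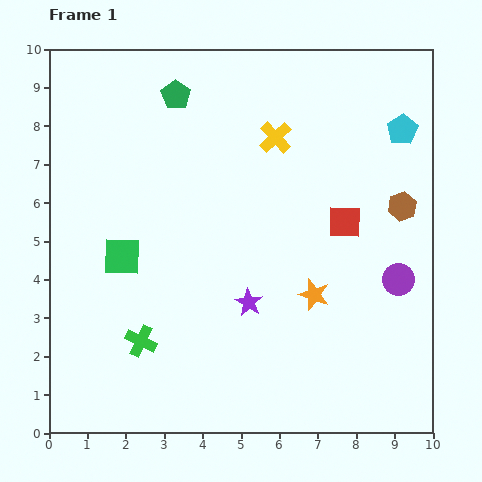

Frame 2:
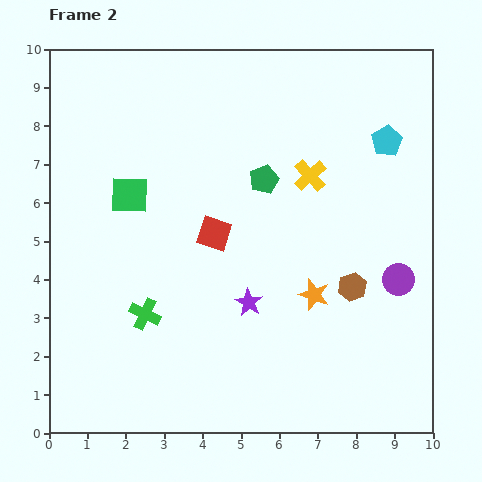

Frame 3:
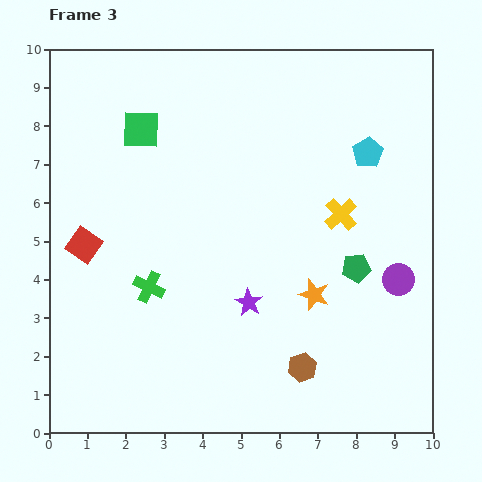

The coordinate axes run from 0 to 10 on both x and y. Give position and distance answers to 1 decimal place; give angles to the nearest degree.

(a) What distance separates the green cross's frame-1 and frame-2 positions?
0.7

The green cross moved from (2.4, 2.4) to (2.5, 3.1), a distance of √(0.1² + 0.7²) ≈ 0.7.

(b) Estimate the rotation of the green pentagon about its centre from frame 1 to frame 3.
31° clockwise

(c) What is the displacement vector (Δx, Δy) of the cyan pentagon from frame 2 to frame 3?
(-0.5, -0.3)

The cyan pentagon was at (8.8, 7.6) in frame 2 and (8.3, 7.3) in frame 3.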